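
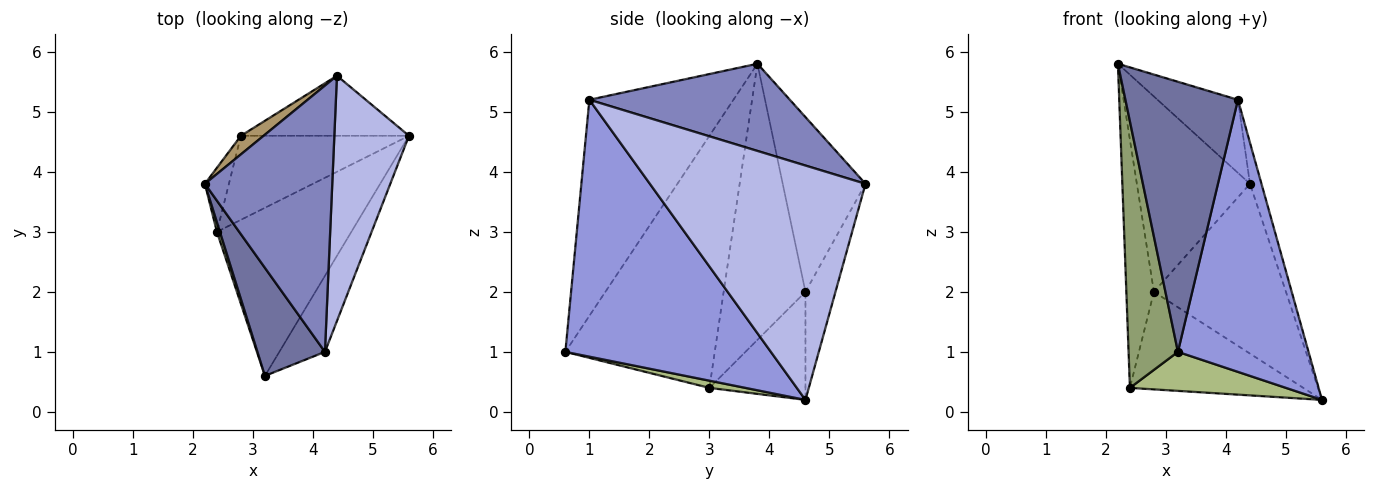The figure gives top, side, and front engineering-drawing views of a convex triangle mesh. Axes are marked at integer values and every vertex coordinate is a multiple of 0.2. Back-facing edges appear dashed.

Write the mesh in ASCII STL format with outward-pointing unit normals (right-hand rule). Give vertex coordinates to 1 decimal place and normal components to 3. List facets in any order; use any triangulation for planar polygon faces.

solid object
 facet normal -0.765 -0.598 0.239
  outer loop
   vertex 4.2 1.0 5.2
   vertex 2.2 3.8 5.8
   vertex 3.2 0.6 1.0
  endloop
 endfacet
 facet normal 0.551 0.221 0.805
  outer loop
   vertex 4.2 1.0 5.2
   vertex 4.4 5.6 3.8
   vertex 2.2 3.8 5.8
  endloop
 endfacet
 facet normal 0.835 -0.530 -0.148
  outer loop
   vertex 4.2 1.0 5.2
   vertex 3.2 0.6 1.0
   vertex 5.6 4.6 0.2
  endloop
 endfacet
 facet normal 0.952 0.051 0.303
  outer loop
   vertex 4.2 1.0 5.2
   vertex 5.6 4.6 0.2
   vertex 4.4 5.6 3.8
  endloop
 endfacet
 facet normal -0.949 -0.314 0.011
  outer loop
   vertex 2.4 3.0 0.4
   vertex 3.2 0.6 1.0
   vertex 2.2 3.8 5.8
  endloop
 endfacet
 facet normal 0.052 -0.226 -0.973
  outer loop
   vertex 2.4 3.0 0.4
   vertex 5.6 4.6 0.2
   vertex 3.2 0.6 1.0
  endloop
 endfacet
 facet normal -0.210 0.922 -0.326
  outer loop
   vertex 2.8 4.6 2.0
   vertex 4.4 5.6 3.8
   vertex 5.6 4.6 0.2
  endloop
 endfacet
 facet normal -0.387 0.699 -0.602
  outer loop
   vertex 2.8 4.6 2.0
   vertex 5.6 4.6 0.2
   vertex 2.4 3.0 0.4
  endloop
 endfacet
 facet normal -0.589 0.805 0.076
  outer loop
   vertex 2.8 4.6 2.0
   vertex 2.2 3.8 5.8
   vertex 4.4 5.6 3.8
  endloop
 endfacet
 facet normal -0.944 0.318 -0.082
  outer loop
   vertex 2.8 4.6 2.0
   vertex 2.4 3.0 0.4
   vertex 2.2 3.8 5.8
  endloop
 endfacet
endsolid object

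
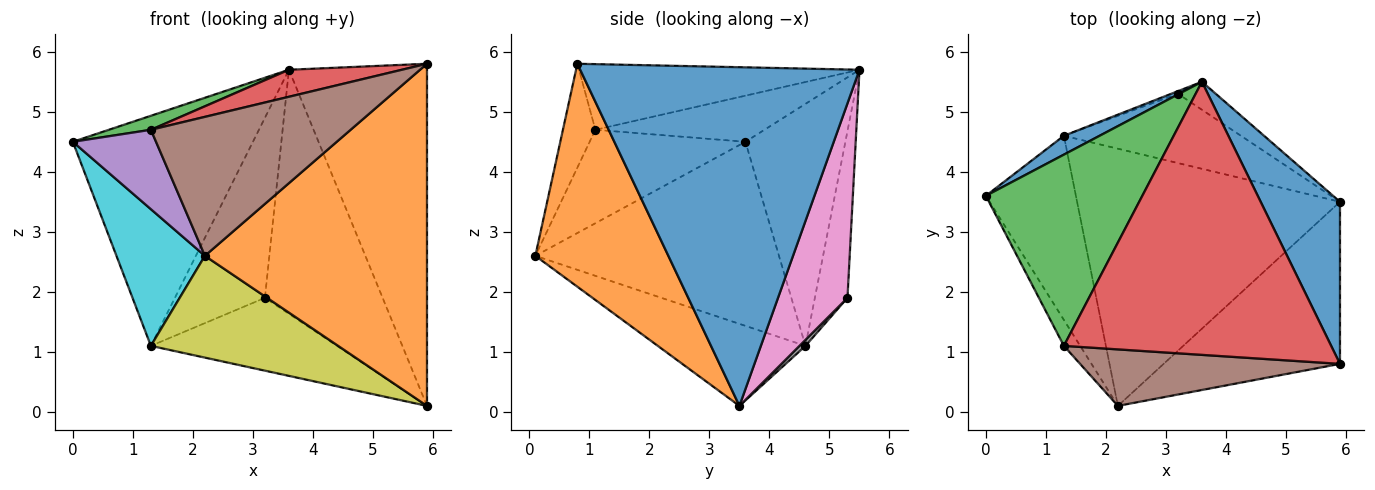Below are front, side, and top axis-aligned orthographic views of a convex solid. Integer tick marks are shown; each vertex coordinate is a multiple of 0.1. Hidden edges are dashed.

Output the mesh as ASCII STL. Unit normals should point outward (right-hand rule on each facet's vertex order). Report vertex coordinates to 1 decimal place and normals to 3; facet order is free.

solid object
 facet normal 0.877 0.434 0.205
  outer loop
   vertex 5.9 3.5 0.1
   vertex 3.6 5.5 5.7
   vertex 5.9 0.8 5.8
  endloop
 endfacet
 facet normal 0.476 -0.795 -0.376
  outer loop
   vertex 2.2 0.1 2.6
   vertex 5.9 3.5 0.1
   vertex 5.9 0.8 5.8
  endloop
 endfacet
 facet normal -0.282 -0.070 0.957
  outer loop
   vertex 1.3 1.1 4.7
   vertex 3.6 5.5 5.7
   vertex 0.0 3.6 4.5
  endloop
 endfacet
 facet normal -0.237 -0.096 0.967
  outer loop
   vertex 1.3 1.1 4.7
   vertex 5.9 0.8 5.8
   vertex 3.6 5.5 5.7
  endloop
 endfacet
 facet normal -0.872 -0.466 -0.152
  outer loop
   vertex 1.3 1.1 4.7
   vertex 0.0 3.6 4.5
   vertex 2.2 0.1 2.6
  endloop
 endfacet
 facet normal -0.149 -0.916 0.372
  outer loop
   vertex 1.3 1.1 4.7
   vertex 2.2 0.1 2.6
   vertex 5.9 0.8 5.8
  endloop
 endfacet
 facet normal 0.506 0.857 -0.098
  outer loop
   vertex 3.2 5.3 1.9
   vertex 3.6 5.5 5.7
   vertex 5.9 3.5 0.1
  endloop
 endfacet
 facet normal 0.023 0.724 -0.689
  outer loop
   vertex 1.3 4.6 1.1
   vertex 3.2 5.3 1.9
   vertex 5.9 3.5 0.1
  endloop
 endfacet
 facet normal -0.279 -0.353 -0.893
  outer loop
   vertex 1.3 4.6 1.1
   vertex 5.9 3.5 0.1
   vertex 2.2 0.1 2.6
  endloop
 endfacet
 facet normal -0.854 -0.310 -0.418
  outer loop
   vertex 1.3 4.6 1.1
   vertex 2.2 0.1 2.6
   vertex 0.0 3.6 4.5
  endloop
 endfacet
 facet normal -0.484 0.872 0.071
  outer loop
   vertex 1.3 4.6 1.1
   vertex 0.0 3.6 4.5
   vertex 3.6 5.5 5.7
  endloop
 endfacet
 facet normal -0.341 0.940 -0.014
  outer loop
   vertex 1.3 4.6 1.1
   vertex 3.6 5.5 5.7
   vertex 3.2 5.3 1.9
  endloop
 endfacet
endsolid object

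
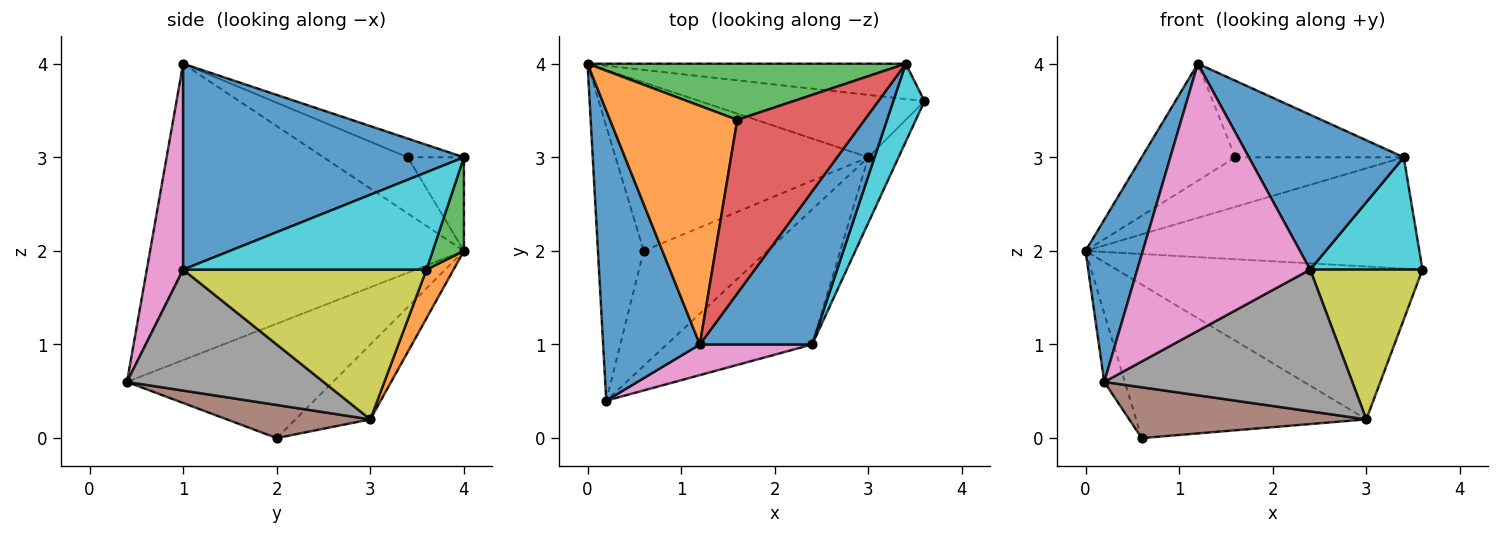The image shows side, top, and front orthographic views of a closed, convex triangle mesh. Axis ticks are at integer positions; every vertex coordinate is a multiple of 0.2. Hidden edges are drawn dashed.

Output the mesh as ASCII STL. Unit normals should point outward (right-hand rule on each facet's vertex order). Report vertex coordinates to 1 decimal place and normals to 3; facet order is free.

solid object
 facet normal -0.937 -0.171 0.306
  outer loop
   vertex 1.2 1.0 4.0
   vertex 0.0 4.0 2.0
   vertex 0.2 0.4 0.6
  endloop
 endfacet
 facet normal 0.082 0.923 -0.377
  outer loop
   vertex 3.0 3.0 0.2
   vertex 0.0 4.0 2.0
   vertex 3.6 3.6 1.8
  endloop
 endfacet
 facet normal 0.089 0.949 -0.302
  outer loop
   vertex 3.4 4.0 3.0
   vertex 3.6 3.6 1.8
   vertex 0.0 4.0 2.0
  endloop
 endfacet
 facet normal -0.925 0.092 -0.370
  outer loop
   vertex 0.6 2.0 0.0
   vertex 0.2 0.4 0.6
   vertex 0.0 4.0 2.0
  endloop
 endfacet
 facet normal -0.214 0.658 -0.722
  outer loop
   vertex 0.6 2.0 0.0
   vertex 0.0 4.0 2.0
   vertex 3.0 3.0 0.2
  endloop
 endfacet
 facet normal 0.238 -0.393 -0.888
  outer loop
   vertex 0.6 2.0 0.0
   vertex 3.0 3.0 0.2
   vertex 0.2 0.4 0.6
  endloop
 endfacet
 facet normal 0.204 -0.973 0.111
  outer loop
   vertex 2.4 1.0 1.8
   vertex 1.2 1.0 4.0
   vertex 0.2 0.4 0.6
  endloop
 endfacet
 facet normal 0.498 -0.628 -0.598
  outer loop
   vertex 2.4 1.0 1.8
   vertex 0.2 0.4 0.6
   vertex 3.0 3.0 0.2
  endloop
 endfacet
 facet normal 0.893 -0.412 -0.180
  outer loop
   vertex 2.4 1.0 1.8
   vertex 3.0 3.0 0.2
   vertex 3.6 3.6 1.8
  endloop
 endfacet
 facet normal 0.872 -0.402 0.279
  outer loop
   vertex 2.4 1.0 1.8
   vertex 3.6 3.6 1.8
   vertex 3.4 4.0 3.0
  endloop
 endfacet
 facet normal 0.790 -0.436 0.431
  outer loop
   vertex 2.4 1.0 1.8
   vertex 3.4 4.0 3.0
   vertex 1.2 1.0 4.0
  endloop
 endfacet
 facet normal -0.368 0.409 0.835
  outer loop
   vertex 1.6 3.4 3.0
   vertex 0.0 4.0 2.0
   vertex 1.2 1.0 4.0
  endloop
 endfacet
 facet normal -0.215 0.646 0.732
  outer loop
   vertex 1.6 3.4 3.0
   vertex 3.4 4.0 3.0
   vertex 0.0 4.0 2.0
  endloop
 endfacet
 facet normal -0.133 0.400 0.907
  outer loop
   vertex 1.6 3.4 3.0
   vertex 1.2 1.0 4.0
   vertex 3.4 4.0 3.0
  endloop
 endfacet
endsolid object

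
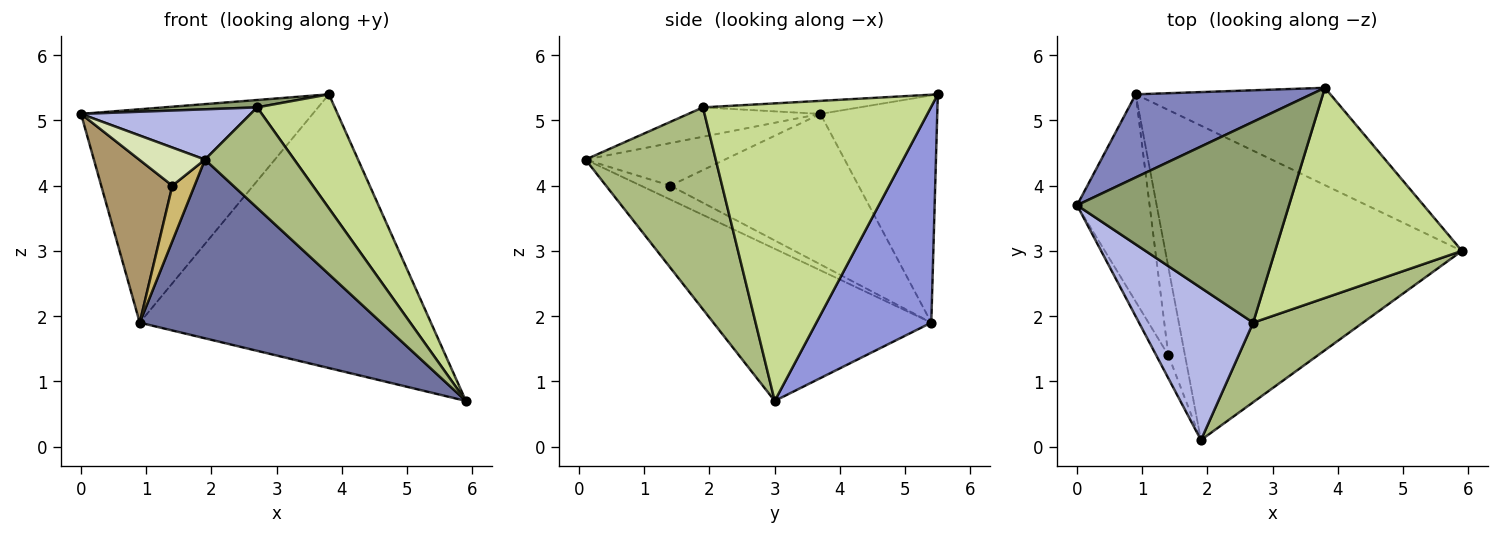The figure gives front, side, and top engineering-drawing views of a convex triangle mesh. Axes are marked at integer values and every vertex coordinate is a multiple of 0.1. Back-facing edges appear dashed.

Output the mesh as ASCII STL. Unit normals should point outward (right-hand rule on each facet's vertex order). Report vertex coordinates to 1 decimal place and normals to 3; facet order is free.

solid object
 facet normal -0.407 -0.451 -0.794
  outer loop
   vertex 0.9 5.4 1.9
   vertex 5.9 3.0 0.7
   vertex 1.9 0.1 4.4
  endloop
 endfacet
 facet normal -0.425 0.843 0.328
  outer loop
   vertex 0.9 5.4 1.9
   vertex 0.0 3.7 5.1
   vertex 3.8 5.5 5.4
  endloop
 endfacet
 facet normal 0.349 0.883 -0.314
  outer loop
   vertex 0.9 5.4 1.9
   vertex 3.8 5.5 5.4
   vertex 5.9 3.0 0.7
  endloop
 endfacet
 facet normal -0.237 -0.305 0.922
  outer loop
   vertex 2.7 1.9 5.2
   vertex 0.0 3.7 5.1
   vertex 1.9 0.1 4.4
  endloop
 endfacet
 facet normal -0.061 -0.037 0.997
  outer loop
   vertex 2.7 1.9 5.2
   vertex 3.8 5.5 5.4
   vertex 0.0 3.7 5.1
  endloop
 endfacet
 facet normal 0.753 -0.516 0.409
  outer loop
   vertex 2.7 1.9 5.2
   vertex 1.9 0.1 4.4
   vertex 5.9 3.0 0.7
  endloop
 endfacet
 facet normal 0.814 -0.277 0.511
  outer loop
   vertex 2.7 1.9 5.2
   vertex 5.9 3.0 0.7
   vertex 3.8 5.5 5.4
  endloop
 endfacet
 facet normal -0.876 -0.414 -0.250
  outer loop
   vertex 1.4 1.4 4.0
   vertex 1.9 0.1 4.4
   vertex 0.0 3.7 5.1
  endloop
 endfacet
 facet normal -0.853 -0.322 -0.411
  outer loop
   vertex 1.4 1.4 4.0
   vertex 0.0 3.7 5.1
   vertex 0.9 5.4 1.9
  endloop
 endfacet
 facet normal -0.578 -0.435 -0.691
  outer loop
   vertex 1.4 1.4 4.0
   vertex 0.9 5.4 1.9
   vertex 1.9 0.1 4.4
  endloop
 endfacet
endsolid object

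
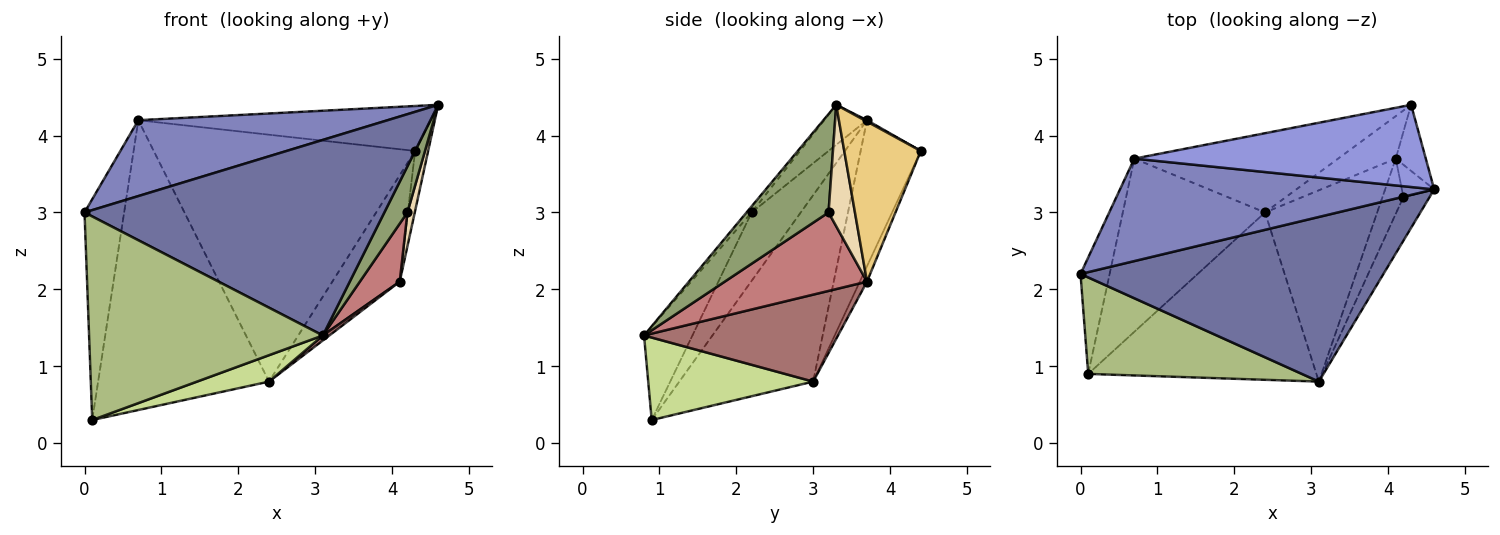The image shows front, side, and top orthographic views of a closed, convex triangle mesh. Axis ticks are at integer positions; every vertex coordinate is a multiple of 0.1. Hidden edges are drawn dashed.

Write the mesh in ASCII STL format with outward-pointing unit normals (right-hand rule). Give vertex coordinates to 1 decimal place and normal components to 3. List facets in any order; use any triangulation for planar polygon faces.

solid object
 facet normal -0.013 -0.765 0.644
  outer loop
   vertex 3.1 0.8 1.4
   vertex 4.6 3.3 4.4
   vertex 0.0 2.2 3.0
  endloop
 endfacet
 facet normal -0.102 -0.592 0.799
  outer loop
   vertex 0.7 3.7 4.2
   vertex 0.0 2.2 3.0
   vertex 4.6 3.3 4.4
  endloop
 endfacet
 facet normal 0.004 0.480 0.877
  outer loop
   vertex 0.7 3.7 4.2
   vertex 4.6 3.3 4.4
   vertex 4.3 4.4 3.8
  endloop
 endfacet
 facet normal -0.214 0.930 -0.299
  outer loop
   vertex 0.7 3.7 4.2
   vertex 4.3 4.4 3.8
   vertex 2.4 3.0 0.8
  endloop
 endfacet
 facet normal 0.933 -0.262 -0.248
  outer loop
   vertex 4.2 3.2 3.0
   vertex 4.6 3.3 4.4
   vertex 3.1 0.8 1.4
  endloop
 endfacet
 facet normal -0.184 -0.888 0.421
  outer loop
   vertex 0.1 0.9 0.3
   vertex 3.1 0.8 1.4
   vertex 0.0 2.2 3.0
  endloop
 endfacet
 facet normal 0.336 -0.147 -0.930
  outer loop
   vertex 0.1 0.9 0.3
   vertex 2.4 3.0 0.8
   vertex 3.1 0.8 1.4
  endloop
 endfacet
 facet normal -0.739 0.596 -0.314
  outer loop
   vertex 0.1 0.9 0.3
   vertex 0.0 2.2 3.0
   vertex 0.7 3.7 4.2
  endloop
 endfacet
 facet normal -0.558 0.712 -0.426
  outer loop
   vertex 0.1 0.9 0.3
   vertex 0.7 3.7 4.2
   vertex 2.4 3.0 0.8
  endloop
 endfacet
 facet normal -0.098 0.924 -0.369
  outer loop
   vertex 4.1 3.7 2.1
   vertex 2.4 3.0 0.8
   vertex 4.3 4.4 3.8
  endloop
 endfacet
 facet normal 0.969 0.165 -0.182
  outer loop
   vertex 4.1 3.7 2.1
   vertex 4.3 4.4 3.8
   vertex 4.6 3.3 4.4
  endloop
 endfacet
 facet normal 0.933 -0.260 -0.248
  outer loop
   vertex 4.1 3.7 2.1
   vertex 4.6 3.3 4.4
   vertex 4.2 3.2 3.0
  endloop
 endfacet
 facet normal 0.613 -0.021 -0.790
  outer loop
   vertex 4.1 3.7 2.1
   vertex 3.1 0.8 1.4
   vertex 2.4 3.0 0.8
  endloop
 endfacet
 facet normal 0.933 -0.261 -0.249
  outer loop
   vertex 4.1 3.7 2.1
   vertex 4.2 3.2 3.0
   vertex 3.1 0.8 1.4
  endloop
 endfacet
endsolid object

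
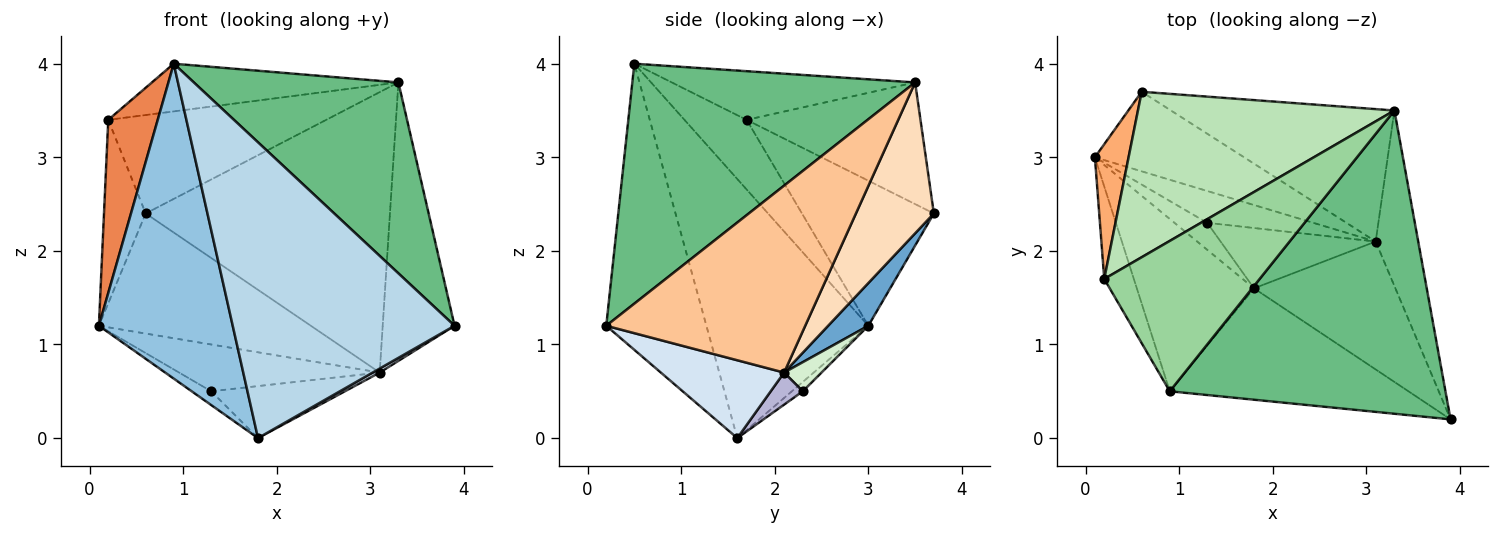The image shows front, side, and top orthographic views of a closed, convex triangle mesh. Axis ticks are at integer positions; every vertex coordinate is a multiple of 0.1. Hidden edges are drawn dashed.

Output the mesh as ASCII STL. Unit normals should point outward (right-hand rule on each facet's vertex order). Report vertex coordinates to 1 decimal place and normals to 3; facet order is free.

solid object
 facet normal 0.156 0.823 -0.545
  outer loop
   vertex 3.1 2.1 0.7
   vertex 0.1 3.0 1.2
   vertex 0.6 3.7 2.4
  endloop
 endfacet
 facet normal -0.728 -0.602 -0.329
  outer loop
   vertex 1.8 1.6 0.0
   vertex 0.9 0.5 4.0
   vertex 0.1 3.0 1.2
  endloop
 endfacet
 facet normal -0.389 -0.862 -0.325
  outer loop
   vertex 1.8 1.6 0.0
   vertex 3.9 0.2 1.2
   vertex 0.9 0.5 4.0
  endloop
 endfacet
 facet normal 0.482 -0.027 -0.876
  outer loop
   vertex 1.8 1.6 0.0
   vertex 3.1 2.1 0.7
   vertex 3.9 0.2 1.2
  endloop
 endfacet
 facet normal -0.743 -0.591 -0.315
  outer loop
   vertex 0.2 1.7 3.4
   vertex 0.1 3.0 1.2
   vertex 0.9 0.5 4.0
  endloop
 endfacet
 facet normal -0.931 0.294 0.216
  outer loop
   vertex 0.2 1.7 3.4
   vertex 0.6 3.7 2.4
   vertex 0.1 3.0 1.2
  endloop
 endfacet
 facet normal 0.920 0.332 -0.209
  outer loop
   vertex 3.3 3.5 3.8
   vertex 3.9 0.2 1.2
   vertex 3.1 2.1 0.7
  endloop
 endfacet
 facet normal 0.277 0.869 -0.410
  outer loop
   vertex 3.3 3.5 3.8
   vertex 3.1 2.1 0.7
   vertex 0.6 3.7 2.4
  endloop
 endfacet
 facet normal 0.593 -0.429 0.681
  outer loop
   vertex 3.3 3.5 3.8
   vertex 0.9 0.5 4.0
   vertex 3.9 0.2 1.2
  endloop
 endfacet
 facet normal -0.286 0.290 0.913
  outer loop
   vertex 3.3 3.5 3.8
   vertex 0.2 1.7 3.4
   vertex 0.9 0.5 4.0
  endloop
 endfacet
 facet normal -0.378 0.473 0.796
  outer loop
   vertex 3.3 3.5 3.8
   vertex 0.6 3.7 2.4
   vertex 0.2 1.7 3.4
  endloop
 endfacet
 facet normal 0.153 0.817 -0.556
  outer loop
   vertex 1.3 2.3 0.5
   vertex 0.1 3.0 1.2
   vertex 3.1 2.1 0.7
  endloop
 endfacet
 facet normal -0.247 0.440 -0.863
  outer loop
   vertex 1.3 2.3 0.5
   vertex 1.8 1.6 0.0
   vertex 0.1 3.0 1.2
  endloop
 endfacet
 facet normal 0.155 0.645 -0.748
  outer loop
   vertex 1.3 2.3 0.5
   vertex 3.1 2.1 0.7
   vertex 1.8 1.6 0.0
  endloop
 endfacet
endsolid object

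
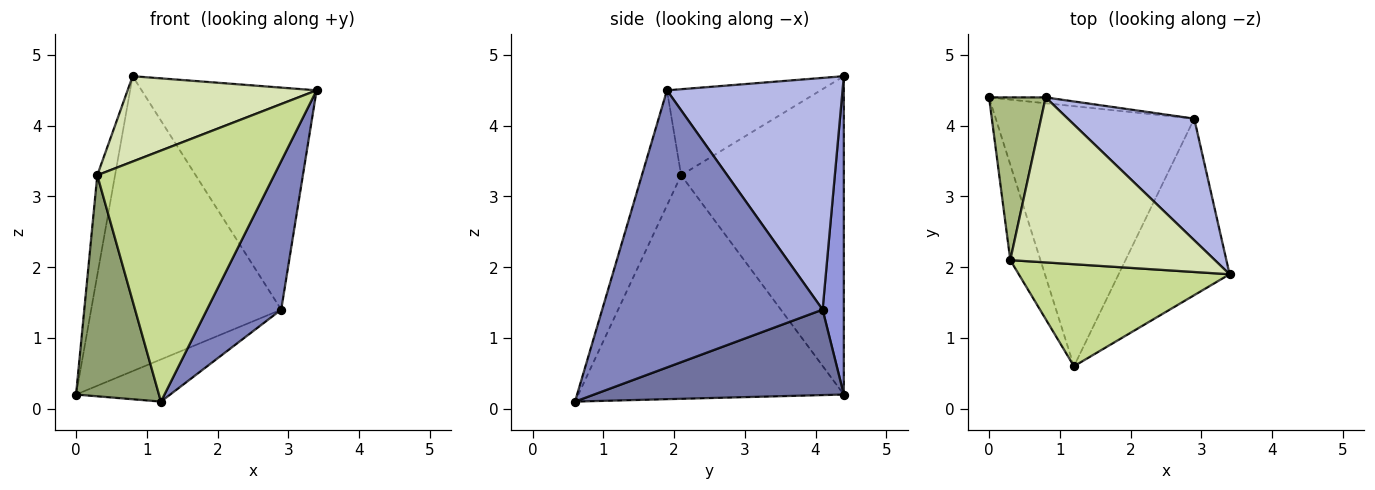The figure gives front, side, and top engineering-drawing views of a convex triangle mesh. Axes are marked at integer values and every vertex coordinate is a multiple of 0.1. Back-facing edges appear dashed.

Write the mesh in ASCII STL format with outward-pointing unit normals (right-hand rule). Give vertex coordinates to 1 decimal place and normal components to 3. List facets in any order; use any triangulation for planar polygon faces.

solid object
 facet normal 0.391 0.147 -0.908
  outer loop
   vertex 2.9 4.1 1.4
   vertex 1.2 0.6 0.1
   vertex 0.0 4.4 0.2
  endloop
 endfacet
 facet normal 0.886 -0.299 -0.355
  outer loop
   vertex 2.9 4.1 1.4
   vertex 3.4 1.9 4.5
   vertex 1.2 0.6 0.1
  endloop
 endfacet
 facet normal 0.111 0.994 -0.020
  outer loop
   vertex 2.9 4.1 1.4
   vertex 0.0 4.4 0.2
   vertex 0.8 4.4 4.7
  endloop
 endfacet
 facet normal 0.661 0.658 0.361
  outer loop
   vertex 2.9 4.1 1.4
   vertex 0.8 4.4 4.7
   vertex 3.4 1.9 4.5
  endloop
 endfacet
 facet normal -0.947 -0.296 -0.128
  outer loop
   vertex 0.3 2.1 3.3
   vertex 0.0 4.4 0.2
   vertex 1.2 0.6 0.1
  endloop
 endfacet
 facet normal -0.979 0.107 0.174
  outer loop
   vertex 0.3 2.1 3.3
   vertex 0.8 4.4 4.7
   vertex 0.0 4.4 0.2
  endloop
 endfacet
 facet normal -0.201 -0.907 0.369
  outer loop
   vertex 0.3 2.1 3.3
   vertex 1.2 0.6 0.1
   vertex 3.4 1.9 4.5
  endloop
 endfacet
 facet normal -0.350 -0.430 0.832
  outer loop
   vertex 0.3 2.1 3.3
   vertex 3.4 1.9 4.5
   vertex 0.8 4.4 4.7
  endloop
 endfacet
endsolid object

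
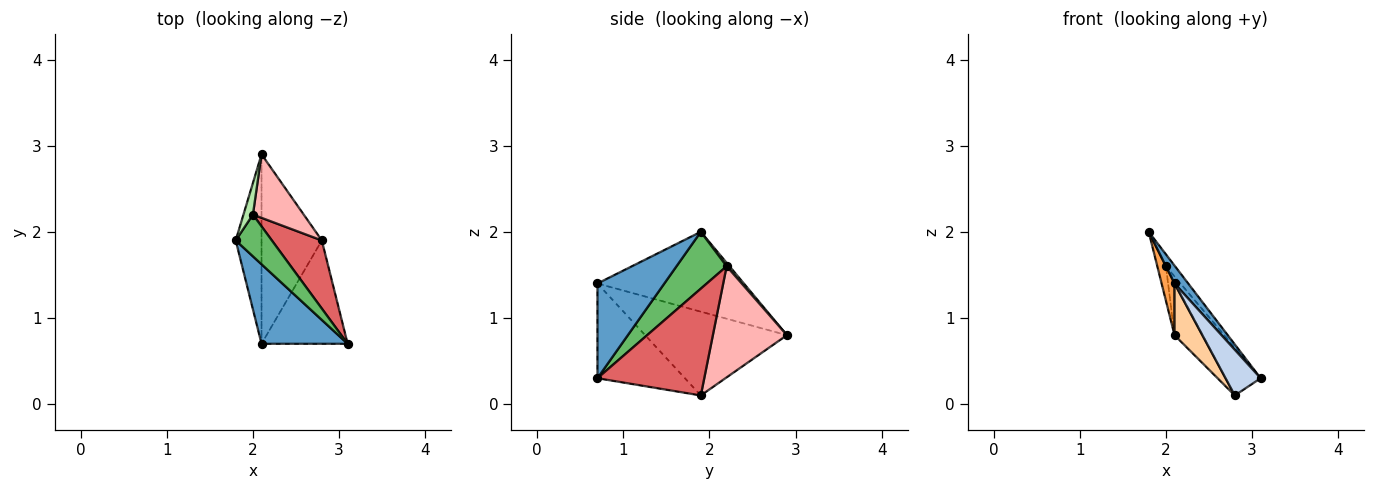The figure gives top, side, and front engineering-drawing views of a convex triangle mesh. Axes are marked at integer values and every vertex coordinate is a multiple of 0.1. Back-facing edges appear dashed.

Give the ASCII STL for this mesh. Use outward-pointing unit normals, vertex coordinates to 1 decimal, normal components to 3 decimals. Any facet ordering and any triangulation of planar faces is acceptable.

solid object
 facet normal 0.732 -0.150 0.665
  outer loop
   vertex 2.1 0.7 1.4
   vertex 3.1 0.7 0.3
   vertex 1.8 1.9 2.0
  endloop
 endfacet
 facet normal -0.709 -0.285 -0.645
  outer loop
   vertex 2.1 0.7 1.4
   vertex 2.8 1.9 0.1
   vertex 3.1 0.7 0.3
  endloop
 endfacet
 facet normal -0.948 -0.084 -0.307
  outer loop
   vertex 2.1 0.7 1.4
   vertex 1.8 1.9 2.0
   vertex 2.1 2.9 0.8
  endloop
 endfacet
 facet normal -0.802 -0.157 -0.577
  outer loop
   vertex 2.1 0.7 1.4
   vertex 2.1 2.9 0.8
   vertex 2.8 1.9 0.1
  endloop
 endfacet
 facet normal 0.834 0.152 0.531
  outer loop
   vertex 2.0 2.2 1.6
   vertex 1.8 1.9 2.0
   vertex 3.1 0.7 0.3
  endloop
 endfacet
 facet normal 0.239 0.716 0.656
  outer loop
   vertex 2.0 2.2 1.6
   vertex 2.1 2.9 0.8
   vertex 1.8 1.9 2.0
  endloop
 endfacet
 facet normal 0.868 0.285 0.406
  outer loop
   vertex 2.0 2.2 1.6
   vertex 3.1 0.7 0.3
   vertex 2.8 1.9 0.1
  endloop
 endfacet
 facet normal 0.860 0.326 0.393
  outer loop
   vertex 2.0 2.2 1.6
   vertex 2.8 1.9 0.1
   vertex 2.1 2.9 0.8
  endloop
 endfacet
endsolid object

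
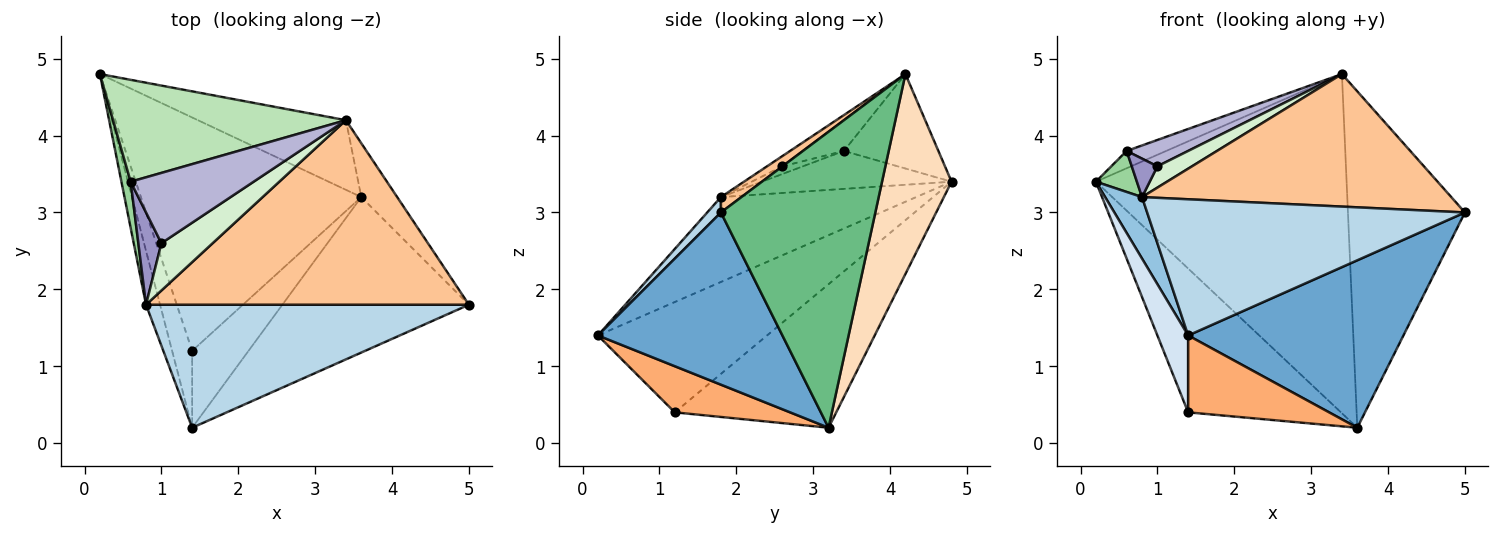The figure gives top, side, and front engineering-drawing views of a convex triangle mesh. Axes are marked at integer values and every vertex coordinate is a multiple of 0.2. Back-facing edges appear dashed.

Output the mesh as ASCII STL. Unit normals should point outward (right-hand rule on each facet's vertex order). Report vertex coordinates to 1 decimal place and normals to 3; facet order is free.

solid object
 facet normal 0.532 -0.621 -0.576
  outer loop
   vertex 3.6 3.2 0.2
   vertex 5.0 1.8 3.0
   vertex 1.4 0.2 1.4
  endloop
 endfacet
 facet normal -0.970 -0.183 -0.160
  outer loop
   vertex 0.8 1.8 3.2
   vertex 0.2 4.8 3.4
   vertex 1.4 0.2 1.4
  endloop
 endfacet
 facet normal 0.032 -0.742 0.670
  outer loop
   vertex 0.8 1.8 3.2
   vertex 1.4 0.2 1.4
   vertex 5.0 1.8 3.0
  endloop
 endfacet
 facet normal -0.968 -0.176 -0.176
  outer loop
   vertex 1.4 1.2 0.4
   vertex 1.4 0.2 1.4
   vertex 0.2 4.8 3.4
  endloop
 endfacet
 facet normal -0.485 0.459 -0.745
  outer loop
   vertex 1.4 1.2 0.4
   vertex 0.2 4.8 3.4
   vertex 3.6 3.2 0.2
  endloop
 endfacet
 facet normal 0.501 -0.612 -0.612
  outer loop
   vertex 1.4 1.2 0.4
   vertex 3.6 3.2 0.2
   vertex 1.4 0.2 1.4
  endloop
 endfacet
 facet normal 0.039 -0.583 0.812
  outer loop
   vertex 3.4 4.2 4.8
   vertex 0.8 1.8 3.2
   vertex 5.0 1.8 3.0
  endloop
 endfacet
 facet normal 0.262 0.945 -0.194
  outer loop
   vertex 3.4 4.2 4.8
   vertex 3.6 3.2 0.2
   vertex 0.2 4.8 3.4
  endloop
 endfacet
 facet normal 0.793 0.601 -0.096
  outer loop
   vertex 3.4 4.2 4.8
   vertex 5.0 1.8 3.0
   vertex 3.6 3.2 0.2
  endloop
 endfacet
 facet normal -0.951 -0.206 0.231
  outer loop
   vertex 0.6 3.4 3.8
   vertex 0.2 4.8 3.4
   vertex 0.8 1.8 3.2
  endloop
 endfacet
 facet normal -0.371 0.155 0.915
  outer loop
   vertex 0.6 3.4 3.8
   vertex 3.4 4.2 4.8
   vertex 0.2 4.8 3.4
  endloop
 endfacet
 facet normal -0.179 -0.404 0.897
  outer loop
   vertex 1.0 2.6 3.6
   vertex 0.8 1.8 3.2
   vertex 3.4 4.2 4.8
  endloop
 endfacet
 facet normal -0.294 -0.368 0.882
  outer loop
   vertex 1.0 2.6 3.6
   vertex 0.6 3.4 3.8
   vertex 0.8 1.8 3.2
  endloop
 endfacet
 facet normal -0.228 -0.342 0.912
  outer loop
   vertex 1.0 2.6 3.6
   vertex 3.4 4.2 4.8
   vertex 0.6 3.4 3.8
  endloop
 endfacet
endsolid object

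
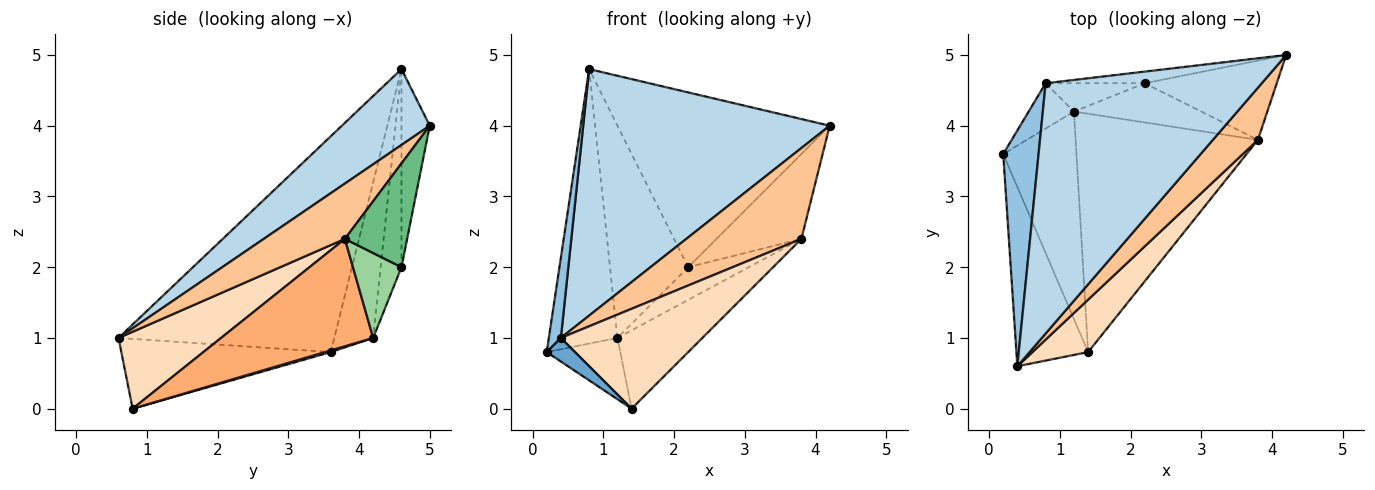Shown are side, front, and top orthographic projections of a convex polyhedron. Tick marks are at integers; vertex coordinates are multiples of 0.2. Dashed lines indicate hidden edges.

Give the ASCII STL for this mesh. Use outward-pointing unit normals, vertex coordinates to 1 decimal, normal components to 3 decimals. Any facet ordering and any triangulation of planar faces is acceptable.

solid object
 facet normal -0.695 -0.094 -0.713
  outer loop
   vertex 0.4 0.6 1.0
   vertex 0.2 3.6 0.8
   vertex 1.4 0.8 0.0
  endloop
 endfacet
 facet normal -0.985 -0.055 0.162
  outer loop
   vertex 0.4 0.6 1.0
   vertex 0.8 4.6 4.8
   vertex 0.2 3.6 0.8
  endloop
 endfacet
 facet normal 0.243 -0.681 0.691
  outer loop
   vertex 0.4 0.6 1.0
   vertex 4.2 5.0 4.0
   vertex 0.8 4.6 4.8
  endloop
 endfacet
 facet normal 0.022 0.283 -0.959
  outer loop
   vertex 1.2 4.2 1.0
   vertex 1.4 0.8 0.0
   vertex 0.2 3.6 0.8
  endloop
 endfacet
 facet normal -0.488 0.861 -0.142
  outer loop
   vertex 1.2 4.2 1.0
   vertex 0.2 3.6 0.8
   vertex 0.8 4.6 4.8
  endloop
 endfacet
 facet normal 0.488 0.273 -0.829
  outer loop
   vertex 3.8 3.8 2.4
   vertex 1.4 0.8 0.0
   vertex 1.2 4.2 1.0
  endloop
 endfacet
 facet normal 0.522 -0.740 0.425
  outer loop
   vertex 3.8 3.8 2.4
   vertex 4.2 5.0 4.0
   vertex 0.4 0.6 1.0
  endloop
 endfacet
 facet normal 0.540 -0.745 0.391
  outer loop
   vertex 3.8 3.8 2.4
   vertex 0.4 0.6 1.0
   vertex 1.4 0.8 0.0
  endloop
 endfacet
 facet normal 0.472 0.644 -0.601
  outer loop
   vertex 2.2 4.6 2.0
   vertex 4.2 5.0 4.0
   vertex 3.8 3.8 2.4
  endloop
 endfacet
 facet normal 0.456 0.570 -0.684
  outer loop
   vertex 2.2 4.6 2.0
   vertex 3.8 3.8 2.4
   vertex 1.2 4.2 1.0
  endloop
 endfacet
 facet normal -0.132 0.989 -0.066
  outer loop
   vertex 2.2 4.6 2.0
   vertex 0.8 4.6 4.8
   vertex 4.2 5.0 4.0
  endloop
 endfacet
 facet normal -0.256 0.958 -0.128
  outer loop
   vertex 2.2 4.6 2.0
   vertex 1.2 4.2 1.0
   vertex 0.8 4.6 4.8
  endloop
 endfacet
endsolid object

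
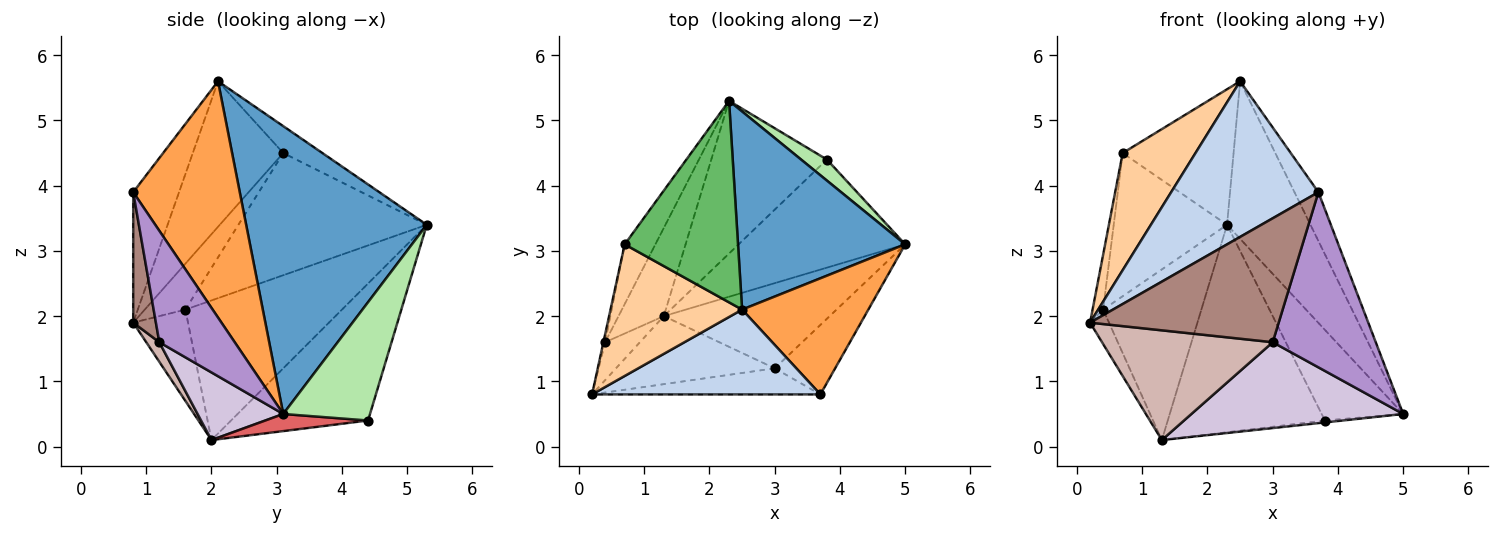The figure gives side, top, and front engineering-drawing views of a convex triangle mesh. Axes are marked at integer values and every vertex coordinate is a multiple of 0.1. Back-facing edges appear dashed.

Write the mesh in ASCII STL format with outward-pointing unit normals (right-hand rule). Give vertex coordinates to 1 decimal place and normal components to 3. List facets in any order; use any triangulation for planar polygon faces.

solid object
 facet normal 0.803 0.371 0.466
  outer loop
   vertex 2.5 2.1 5.6
   vertex 5.0 3.1 0.5
   vertex 2.3 5.3 3.4
  endloop
 endfacet
 facet normal -0.264 -0.847 0.462
  outer loop
   vertex 3.7 0.8 3.9
   vertex 2.5 2.1 5.6
   vertex 0.2 0.8 1.9
  endloop
 endfacet
 facet normal 0.865 0.194 0.462
  outer loop
   vertex 3.7 0.8 3.9
   vertex 5.0 3.1 0.5
   vertex 2.5 2.1 5.6
  endloop
 endfacet
 facet normal -0.637 -0.513 0.576
  outer loop
   vertex 0.7 3.1 4.5
   vertex 0.2 0.8 1.9
   vertex 2.5 2.1 5.6
  endloop
 endfacet
 facet normal -0.193 0.548 0.814
  outer loop
   vertex 0.7 3.1 4.5
   vertex 2.5 2.1 5.6
   vertex 2.3 5.3 3.4
  endloop
 endfacet
 facet normal 0.720 0.676 0.157
  outer loop
   vertex 3.8 4.4 0.4
   vertex 2.3 5.3 3.4
   vertex 5.0 3.1 0.5
  endloop
 endfacet
 facet normal 0.102 0.018 -0.995
  outer loop
   vertex 3.8 4.4 0.4
   vertex 5.0 3.1 0.5
   vertex 1.3 2.0 0.1
  endloop
 endfacet
 facet normal -0.575 0.659 -0.485
  outer loop
   vertex 3.8 4.4 0.4
   vertex 1.3 2.0 0.1
   vertex 2.3 5.3 3.4
  endloop
 endfacet
 facet normal 0.562 -0.769 -0.305
  outer loop
   vertex 3.0 1.2 1.6
   vertex 5.0 3.1 0.5
   vertex 3.7 0.8 3.9
  endloop
 endfacet
 facet normal 0.276 -0.682 -0.677
  outer loop
   vertex 3.0 1.2 1.6
   vertex 1.3 2.0 0.1
   vertex 5.0 3.1 0.5
  endloop
 endfacet
 facet normal 0.117 -0.972 -0.205
  outer loop
   vertex 3.0 1.2 1.6
   vertex 3.7 0.8 3.9
   vertex 0.2 0.8 1.9
  endloop
 endfacet
 facet normal 0.065 -0.848 -0.526
  outer loop
   vertex 3.0 1.2 1.6
   vertex 0.2 0.8 1.9
   vertex 1.3 2.0 0.1
  endloop
 endfacet
 facet normal -0.817 0.513 -0.265
  outer loop
   vertex 0.4 1.6 2.1
   vertex 2.3 5.3 3.4
   vertex 1.3 2.0 0.1
  endloop
 endfacet
 facet normal -0.838 0.504 -0.210
  outer loop
   vertex 0.4 1.6 2.1
   vertex 0.7 3.1 4.5
   vertex 2.3 5.3 3.4
  endloop
 endfacet
 facet normal -0.889 0.307 -0.339
  outer loop
   vertex 0.4 1.6 2.1
   vertex 1.3 2.0 0.1
   vertex 0.2 0.8 1.9
  endloop
 endfacet
 facet normal -0.967 0.251 -0.036
  outer loop
   vertex 0.4 1.6 2.1
   vertex 0.2 0.8 1.9
   vertex 0.7 3.1 4.5
  endloop
 endfacet
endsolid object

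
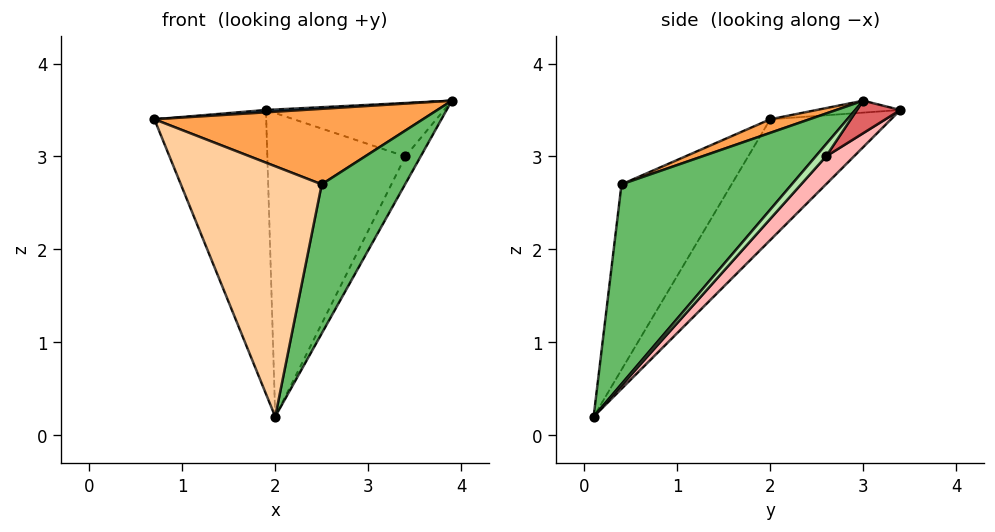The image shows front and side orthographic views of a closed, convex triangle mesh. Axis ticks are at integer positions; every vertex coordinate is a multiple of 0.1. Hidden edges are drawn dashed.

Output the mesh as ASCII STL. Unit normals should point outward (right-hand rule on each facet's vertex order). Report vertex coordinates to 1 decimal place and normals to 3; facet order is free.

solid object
 facet normal -0.055 -0.024 0.998
  outer loop
   vertex 1.9 3.4 3.5
   vertex 0.7 2.0 3.4
   vertex 3.9 3.0 3.6
  endloop
 endfacet
 facet normal -0.601 0.556 -0.574
  outer loop
   vertex 1.9 3.4 3.5
   vertex 2.0 0.1 0.2
   vertex 0.7 2.0 3.4
  endloop
 endfacet
 facet normal 0.051 -0.351 0.935
  outer loop
   vertex 2.5 0.4 2.7
   vertex 3.9 3.0 3.6
   vertex 0.7 2.0 3.4
  endloop
 endfacet
 facet normal -0.602 -0.770 0.213
  outer loop
   vertex 2.5 0.4 2.7
   vertex 0.7 2.0 3.4
   vertex 2.0 0.1 0.2
  endloop
 endfacet
 facet normal 0.891 -0.436 -0.126
  outer loop
   vertex 2.5 0.4 2.7
   vertex 2.0 0.1 0.2
   vertex 3.9 3.0 3.6
  endloop
 endfacet
 facet normal 0.393 0.579 -0.714
  outer loop
   vertex 3.4 2.6 3.0
   vertex 3.9 3.0 3.6
   vertex 2.0 0.1 0.2
  endloop
 endfacet
 facet normal 0.181 0.742 -0.645
  outer loop
   vertex 3.4 2.6 3.0
   vertex 1.9 3.4 3.5
   vertex 3.9 3.0 3.6
  endloop
 endfacet
 facet normal 0.142 0.702 -0.698
  outer loop
   vertex 3.4 2.6 3.0
   vertex 2.0 0.1 0.2
   vertex 1.9 3.4 3.5
  endloop
 endfacet
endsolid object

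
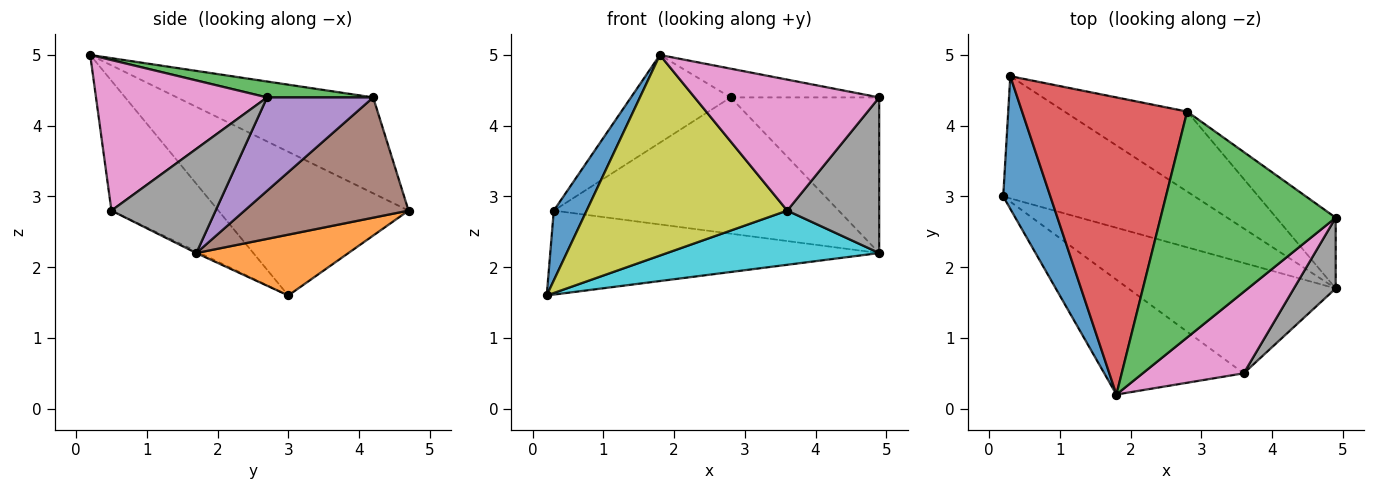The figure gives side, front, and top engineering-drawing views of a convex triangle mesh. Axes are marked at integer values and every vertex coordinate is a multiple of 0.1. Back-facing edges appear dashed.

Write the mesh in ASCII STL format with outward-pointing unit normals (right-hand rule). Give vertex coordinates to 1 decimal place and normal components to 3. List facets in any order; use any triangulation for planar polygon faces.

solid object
 facet normal -0.938 -0.162 0.308
  outer loop
   vertex 0.3 4.7 2.8
   vertex 0.2 3.0 1.6
   vertex 1.8 0.2 5.0
  endloop
 endfacet
 facet normal 0.253 0.548 -0.797
  outer loop
   vertex 4.9 1.7 2.2
   vertex 0.2 3.0 1.6
   vertex 0.3 4.7 2.8
  endloop
 endfacet
 facet normal 0.090 0.126 0.988
  outer loop
   vertex 2.8 4.2 4.4
   vertex 1.8 0.2 5.0
   vertex 4.9 2.7 4.4
  endloop
 endfacet
 facet normal -0.487 0.247 0.838
  outer loop
   vertex 2.8 4.2 4.4
   vertex 0.3 4.7 2.8
   vertex 1.8 0.2 5.0
  endloop
 endfacet
 facet normal 0.545 0.763 -0.347
  outer loop
   vertex 2.8 4.2 4.4
   vertex 4.9 2.7 4.4
   vertex 4.9 1.7 2.2
  endloop
 endfacet
 facet normal 0.445 0.772 -0.453
  outer loop
   vertex 2.8 4.2 4.4
   vertex 4.9 1.7 2.2
   vertex 0.3 4.7 2.8
  endloop
 endfacet
 facet normal 0.618 -0.667 0.415
  outer loop
   vertex 3.6 0.5 2.8
   vertex 4.9 2.7 4.4
   vertex 1.8 0.2 5.0
  endloop
 endfacet
 facet normal 0.718 -0.634 0.288
  outer loop
   vertex 3.6 0.5 2.8
   vertex 4.9 1.7 2.2
   vertex 4.9 2.7 4.4
  endloop
 endfacet
 facet normal -0.420 -0.788 -0.451
  outer loop
   vertex 3.6 0.5 2.8
   vertex 1.8 0.2 5.0
   vertex 0.2 3.0 1.6
  endloop
 endfacet
 facet normal -0.007 -0.441 -0.898
  outer loop
   vertex 3.6 0.5 2.8
   vertex 0.2 3.0 1.6
   vertex 4.9 1.7 2.2
  endloop
 endfacet
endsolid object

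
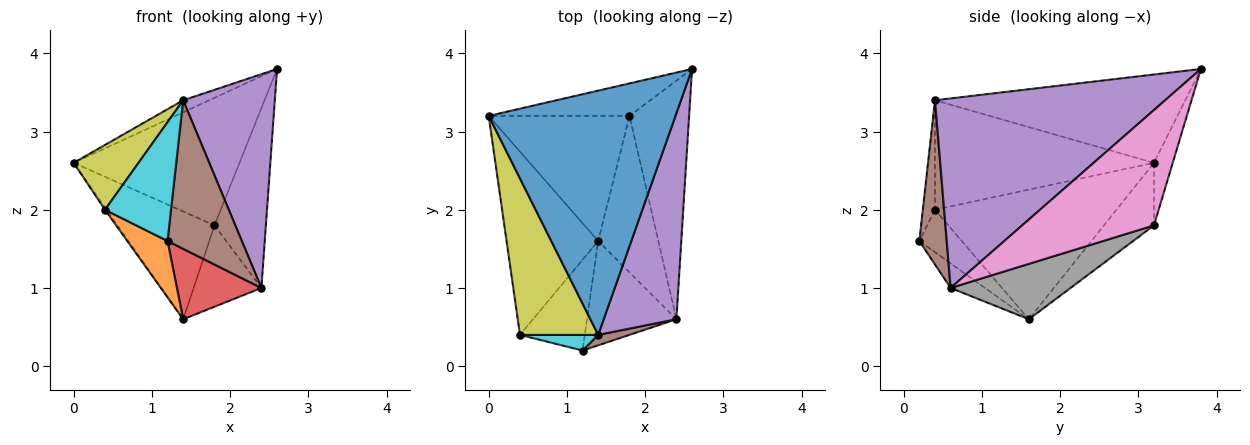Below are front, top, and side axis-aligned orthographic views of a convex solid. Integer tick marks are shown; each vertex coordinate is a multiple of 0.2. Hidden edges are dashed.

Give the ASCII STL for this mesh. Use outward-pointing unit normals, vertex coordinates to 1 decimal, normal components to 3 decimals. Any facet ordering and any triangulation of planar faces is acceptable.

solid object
 facet normal -0.427 0.044 0.903
  outer loop
   vertex 1.4 0.4 3.4
   vertex 2.6 3.8 3.8
   vertex 0.0 3.2 2.6
  endloop
 endfacet
 facet normal -0.109 0.963 -0.245
  outer loop
   vertex 1.8 3.2 1.8
   vertex 0.0 3.2 2.6
   vertex 2.6 3.8 3.8
  endloop
 endfacet
 facet normal -0.319 0.618 -0.718
  outer loop
   vertex 1.8 3.2 1.8
   vertex 1.4 1.6 0.6
   vertex 0.0 3.2 2.6
  endloop
 endfacet
 facet normal -0.222 -0.545 -0.808
  outer loop
   vertex 2.4 0.6 1.0
   vertex 1.2 0.2 1.6
   vertex 1.4 1.6 0.6
  endloop
 endfacet
 facet normal 0.875 -0.348 0.336
  outer loop
   vertex 2.4 0.6 1.0
   vertex 2.6 3.8 3.8
   vertex 1.4 0.4 3.4
  endloop
 endfacet
 facet normal 0.345 -0.936 0.066
  outer loop
   vertex 2.4 0.6 1.0
   vertex 1.4 0.4 3.4
   vertex 1.2 0.2 1.6
  endloop
 endfacet
 facet normal 0.839 0.327 -0.434
  outer loop
   vertex 2.4 0.6 1.0
   vertex 1.8 3.2 1.8
   vertex 2.6 3.8 3.8
  endloop
 endfacet
 facet normal 0.632 0.357 -0.687
  outer loop
   vertex 2.4 0.6 1.0
   vertex 1.4 1.6 0.6
   vertex 1.8 3.2 1.8
  endloop
 endfacet
 facet normal -0.791 -0.234 0.565
  outer loop
   vertex 0.4 0.4 2.0
   vertex 1.4 0.4 3.4
   vertex 0.0 3.2 2.6
  endloop
 endfacet
 facet normal -0.180 -0.975 0.128
  outer loop
   vertex 0.4 0.4 2.0
   vertex 1.2 0.2 1.6
   vertex 1.4 0.4 3.4
  endloop
 endfacet
 facet normal -0.817 0.007 -0.577
  outer loop
   vertex 0.4 0.4 2.0
   vertex 0.0 3.2 2.6
   vertex 1.4 1.6 0.6
  endloop
 endfacet
 facet normal -0.486 -0.461 -0.742
  outer loop
   vertex 0.4 0.4 2.0
   vertex 1.4 1.6 0.6
   vertex 1.2 0.2 1.6
  endloop
 endfacet
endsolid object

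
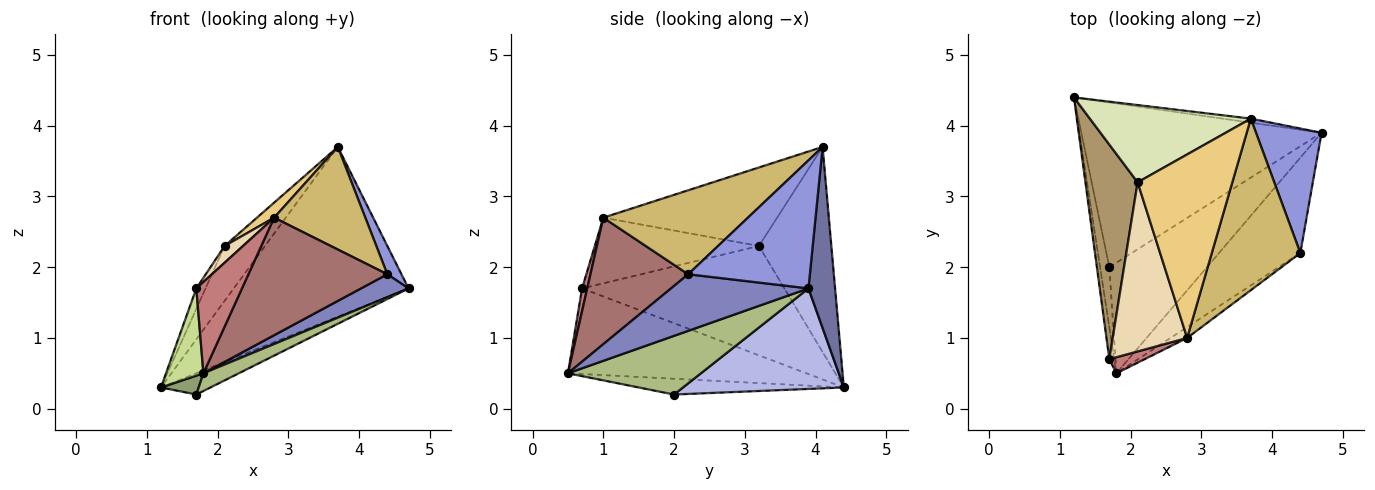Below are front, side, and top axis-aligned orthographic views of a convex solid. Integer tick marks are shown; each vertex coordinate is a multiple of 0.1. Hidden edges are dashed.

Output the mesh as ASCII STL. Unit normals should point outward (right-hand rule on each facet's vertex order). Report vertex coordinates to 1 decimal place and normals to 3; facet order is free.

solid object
 facet normal 0.151 0.988 -0.024
  outer loop
   vertex 3.7 4.1 3.7
   vertex 4.7 3.9 1.7
   vertex 1.2 4.4 0.3
  endloop
 endfacet
 facet normal 0.560 -0.194 -0.805
  outer loop
   vertex 4.4 2.2 1.9
   vertex 1.8 0.5 0.5
   vertex 4.7 3.9 1.7
  endloop
 endfacet
 facet normal 0.886 -0.103 0.453
  outer loop
   vertex 4.4 2.2 1.9
   vertex 4.7 3.9 1.7
   vertex 3.7 4.1 3.7
  endloop
 endfacet
 facet normal 0.383 0.118 -0.916
  outer loop
   vertex 1.7 2.0 0.2
   vertex 1.2 4.4 0.3
   vertex 4.7 3.9 1.7
  endloop
 endfacet
 facet normal -0.852 -0.157 -0.499
  outer loop
   vertex 1.7 2.0 0.2
   vertex 1.8 0.5 0.5
   vertex 1.2 4.4 0.3
  endloop
 endfacet
 facet normal 0.511 -0.136 -0.849
  outer loop
   vertex 1.7 2.0 0.2
   vertex 4.7 3.9 1.7
   vertex 1.8 0.5 0.5
  endloop
 endfacet
 facet normal -0.986 -0.155 -0.056
  outer loop
   vertex 1.7 0.7 1.7
   vertex 1.2 4.4 0.3
   vertex 1.8 0.5 0.5
  endloop
 endfacet
 facet normal -0.721 0.402 0.565
  outer loop
   vertex 2.1 3.2 2.3
   vertex 3.7 4.1 3.7
   vertex 1.2 4.4 0.3
  endloop
 endfacet
 facet normal -0.902 0.041 0.430
  outer loop
   vertex 2.1 3.2 2.3
   vertex 1.2 4.4 0.3
   vertex 1.7 0.7 1.7
  endloop
 endfacet
 facet normal 0.631 -0.398 0.666
  outer loop
   vertex 2.8 1.0 2.7
   vertex 4.4 2.2 1.9
   vertex 3.7 4.1 3.7
  endloop
 endfacet
 facet normal -0.637 -0.063 0.768
  outer loop
   vertex 2.8 1.0 2.7
   vertex 3.7 4.1 3.7
   vertex 2.1 3.2 2.3
  endloop
 endfacet
 facet normal -0.660 -0.074 0.748
  outer loop
   vertex 2.8 1.0 2.7
   vertex 2.1 3.2 2.3
   vertex 1.7 0.7 1.7
  endloop
 endfacet
 facet normal 0.574 -0.815 -0.076
  outer loop
   vertex 2.8 1.0 2.7
   vertex 1.8 0.5 0.5
   vertex 4.4 2.2 1.9
  endloop
 endfacet
 facet normal 0.110 -0.979 0.172
  outer loop
   vertex 2.8 1.0 2.7
   vertex 1.7 0.7 1.7
   vertex 1.8 0.5 0.5
  endloop
 endfacet
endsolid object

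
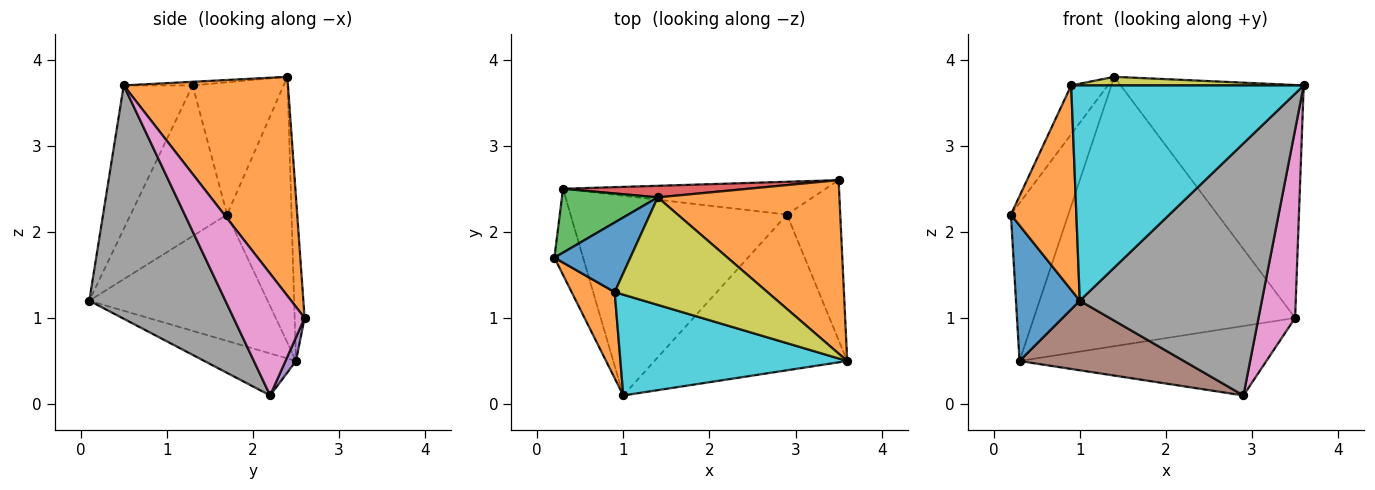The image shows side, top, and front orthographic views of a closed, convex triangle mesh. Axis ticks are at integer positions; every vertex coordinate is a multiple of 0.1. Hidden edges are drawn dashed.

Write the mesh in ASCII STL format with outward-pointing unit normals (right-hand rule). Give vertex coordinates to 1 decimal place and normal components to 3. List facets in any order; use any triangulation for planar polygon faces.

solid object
 facet normal -0.921 -0.330 -0.209
  outer loop
   vertex 0.3 2.5 0.5
   vertex 1.0 0.1 1.2
   vertex 0.2 1.7 2.2
  endloop
 endfacet
 facet normal 0.584 0.651 0.485
  outer loop
   vertex 1.4 2.4 3.8
   vertex 3.6 0.5 3.7
   vertex 3.5 2.6 1.0
  endloop
 endfacet
 facet normal -0.721 0.642 0.260
  outer loop
   vertex 1.4 2.4 3.8
   vertex 0.3 2.5 0.5
   vertex 0.2 1.7 2.2
  endloop
 endfacet
 facet normal -0.038 0.998 0.043
  outer loop
   vertex 1.4 2.4 3.8
   vertex 3.5 2.6 1.0
   vertex 0.3 2.5 0.5
  endloop
 endfacet
 facet normal 0.039 0.903 -0.427
  outer loop
   vertex 2.9 2.2 0.1
   vertex 0.3 2.5 0.5
   vertex 3.5 2.6 1.0
  endloop
 endfacet
 facet normal -0.180 -0.323 -0.929
  outer loop
   vertex 2.9 2.2 0.1
   vertex 1.0 0.1 1.2
   vertex 0.3 2.5 0.5
  endloop
 endfacet
 facet normal 0.828 -0.427 -0.363
  outer loop
   vertex 2.9 2.2 0.1
   vertex 3.5 2.6 1.0
   vertex 3.6 0.5 3.7
  endloop
 endfacet
 facet normal 0.537 -0.718 -0.443
  outer loop
   vertex 2.9 2.2 0.1
   vertex 3.6 0.5 3.7
   vertex 1.0 0.1 1.2
  endloop
 endfacet
 facet normal -0.024 -0.080 0.997
  outer loop
   vertex 0.9 1.3 3.7
   vertex 3.6 0.5 3.7
   vertex 1.4 2.4 3.8
  endloop
 endfacet
 facet normal -0.259 -0.875 0.409
  outer loop
   vertex 0.9 1.3 3.7
   vertex 1.0 0.1 1.2
   vertex 3.6 0.5 3.7
  endloop
 endfacet
 facet normal -0.819 0.329 0.470
  outer loop
   vertex 0.9 1.3 3.7
   vertex 1.4 2.4 3.8
   vertex 0.2 1.7 2.2
  endloop
 endfacet
 facet normal -0.805 -0.546 0.230
  outer loop
   vertex 0.9 1.3 3.7
   vertex 0.2 1.7 2.2
   vertex 1.0 0.1 1.2
  endloop
 endfacet
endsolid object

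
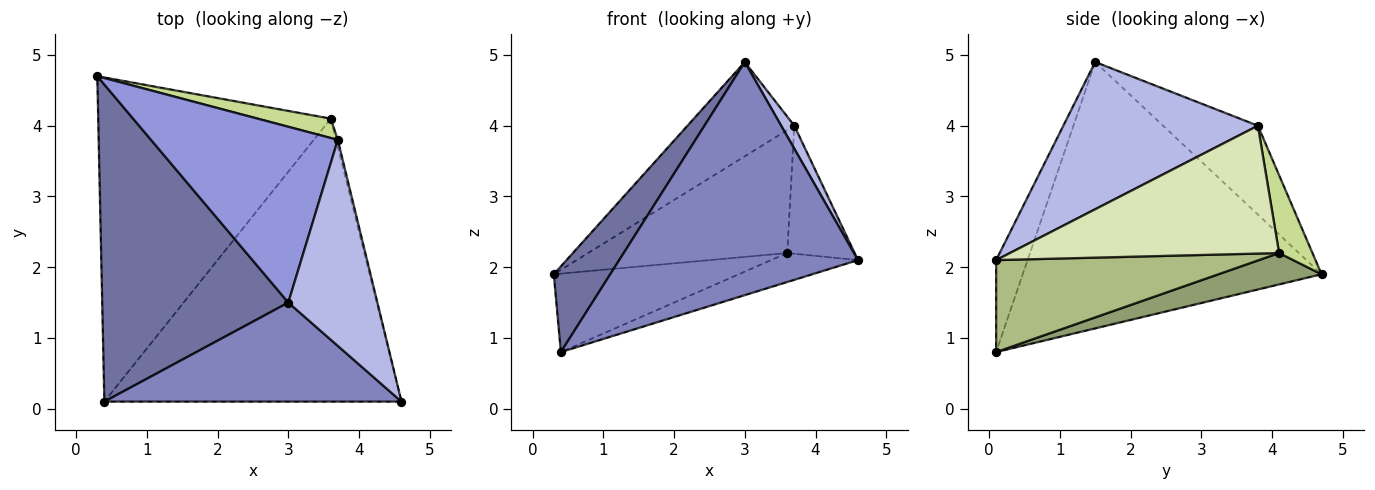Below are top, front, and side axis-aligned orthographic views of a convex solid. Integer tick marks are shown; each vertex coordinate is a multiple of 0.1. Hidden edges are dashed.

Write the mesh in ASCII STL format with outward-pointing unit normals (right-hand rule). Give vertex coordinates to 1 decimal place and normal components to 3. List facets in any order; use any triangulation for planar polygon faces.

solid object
 facet normal -0.810 -0.153 0.566
  outer loop
   vertex 3.0 1.5 4.9
   vertex 0.3 4.7 1.9
   vertex 0.4 0.1 0.8
  endloop
 endfacet
 facet normal -0.120 -0.914 0.388
  outer loop
   vertex 3.0 1.5 4.9
   vertex 0.4 0.1 0.8
   vertex 4.6 0.1 2.1
  endloop
 endfacet
 facet normal -0.387 0.436 0.813
  outer loop
   vertex 3.7 3.8 4.0
   vertex 0.3 4.7 1.9
   vertex 3.0 1.5 4.9
  endloop
 endfacet
 facet normal 0.854 -0.058 0.517
  outer loop
   vertex 3.7 3.8 4.0
   vertex 3.0 1.5 4.9
   vertex 4.6 0.1 2.1
  endloop
 endfacet
 facet normal 0.130 0.233 -0.964
  outer loop
   vertex 3.6 4.1 2.2
   vertex 0.4 0.1 0.8
   vertex 0.3 4.7 1.9
  endloop
 endfacet
 facet normal 0.294 0.097 -0.951
  outer loop
   vertex 3.6 4.1 2.2
   vertex 4.6 0.1 2.1
   vertex 0.4 0.1 0.8
  endloop
 endfacet
 facet normal 0.163 0.975 0.153
  outer loop
   vertex 3.6 4.1 2.2
   vertex 0.3 4.7 1.9
   vertex 3.7 3.8 4.0
  endloop
 endfacet
 facet normal 0.970 0.243 -0.013
  outer loop
   vertex 3.6 4.1 2.2
   vertex 3.7 3.8 4.0
   vertex 4.6 0.1 2.1
  endloop
 endfacet
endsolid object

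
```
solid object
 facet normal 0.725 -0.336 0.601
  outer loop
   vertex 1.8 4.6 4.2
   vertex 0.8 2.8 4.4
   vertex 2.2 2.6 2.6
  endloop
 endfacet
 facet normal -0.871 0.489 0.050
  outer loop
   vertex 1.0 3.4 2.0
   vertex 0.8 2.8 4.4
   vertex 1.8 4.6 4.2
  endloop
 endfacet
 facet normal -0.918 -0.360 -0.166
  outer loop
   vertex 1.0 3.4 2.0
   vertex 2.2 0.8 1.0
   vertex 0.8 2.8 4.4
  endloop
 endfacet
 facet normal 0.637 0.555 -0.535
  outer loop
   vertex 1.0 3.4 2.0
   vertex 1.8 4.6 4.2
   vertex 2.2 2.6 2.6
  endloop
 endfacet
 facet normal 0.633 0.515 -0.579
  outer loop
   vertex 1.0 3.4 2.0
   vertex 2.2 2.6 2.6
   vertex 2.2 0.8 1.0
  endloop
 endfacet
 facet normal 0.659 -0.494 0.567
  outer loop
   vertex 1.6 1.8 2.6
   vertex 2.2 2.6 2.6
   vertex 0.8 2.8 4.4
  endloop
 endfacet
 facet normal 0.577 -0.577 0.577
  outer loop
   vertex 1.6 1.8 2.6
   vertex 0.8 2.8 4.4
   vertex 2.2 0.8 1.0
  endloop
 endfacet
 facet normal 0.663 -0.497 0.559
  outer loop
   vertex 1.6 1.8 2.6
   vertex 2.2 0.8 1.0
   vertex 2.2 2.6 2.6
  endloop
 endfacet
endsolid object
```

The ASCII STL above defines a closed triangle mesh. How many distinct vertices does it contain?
6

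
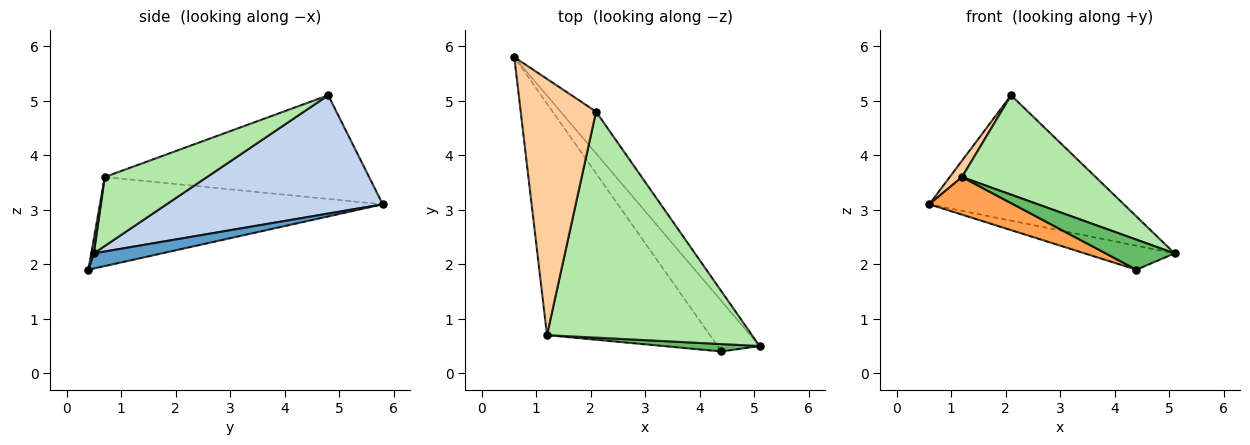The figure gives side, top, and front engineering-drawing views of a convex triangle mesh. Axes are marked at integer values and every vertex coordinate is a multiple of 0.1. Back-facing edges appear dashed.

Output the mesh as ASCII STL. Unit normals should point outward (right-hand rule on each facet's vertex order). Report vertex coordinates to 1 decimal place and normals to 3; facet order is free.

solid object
 facet normal 0.310 0.409 -0.859
  outer loop
   vertex 4.4 0.4 1.9
   vertex 0.6 5.8 3.1
   vertex 5.1 0.5 2.2
  endloop
 endfacet
 facet normal 0.725 0.653 -0.218
  outer loop
   vertex 2.1 4.8 5.1
   vertex 5.1 0.5 2.2
   vertex 0.6 5.8 3.1
  endloop
 endfacet
 facet normal -0.475 -0.141 -0.869
  outer loop
   vertex 1.2 0.7 3.6
   vertex 0.6 5.8 3.1
   vertex 4.4 0.4 1.9
  endloop
 endfacet
 facet normal -0.808 -0.038 0.588
  outer loop
   vertex 1.2 0.7 3.6
   vertex 2.1 4.8 5.1
   vertex 0.6 5.8 3.1
  endloop
 endfacet
 facet normal 0.036 -0.970 0.239
  outer loop
   vertex 1.2 0.7 3.6
   vertex 4.4 0.4 1.9
   vertex 5.1 0.5 2.2
  endloop
 endfacet
 facet normal 0.294 -0.385 0.875
  outer loop
   vertex 1.2 0.7 3.6
   vertex 5.1 0.5 2.2
   vertex 2.1 4.8 5.1
  endloop
 endfacet
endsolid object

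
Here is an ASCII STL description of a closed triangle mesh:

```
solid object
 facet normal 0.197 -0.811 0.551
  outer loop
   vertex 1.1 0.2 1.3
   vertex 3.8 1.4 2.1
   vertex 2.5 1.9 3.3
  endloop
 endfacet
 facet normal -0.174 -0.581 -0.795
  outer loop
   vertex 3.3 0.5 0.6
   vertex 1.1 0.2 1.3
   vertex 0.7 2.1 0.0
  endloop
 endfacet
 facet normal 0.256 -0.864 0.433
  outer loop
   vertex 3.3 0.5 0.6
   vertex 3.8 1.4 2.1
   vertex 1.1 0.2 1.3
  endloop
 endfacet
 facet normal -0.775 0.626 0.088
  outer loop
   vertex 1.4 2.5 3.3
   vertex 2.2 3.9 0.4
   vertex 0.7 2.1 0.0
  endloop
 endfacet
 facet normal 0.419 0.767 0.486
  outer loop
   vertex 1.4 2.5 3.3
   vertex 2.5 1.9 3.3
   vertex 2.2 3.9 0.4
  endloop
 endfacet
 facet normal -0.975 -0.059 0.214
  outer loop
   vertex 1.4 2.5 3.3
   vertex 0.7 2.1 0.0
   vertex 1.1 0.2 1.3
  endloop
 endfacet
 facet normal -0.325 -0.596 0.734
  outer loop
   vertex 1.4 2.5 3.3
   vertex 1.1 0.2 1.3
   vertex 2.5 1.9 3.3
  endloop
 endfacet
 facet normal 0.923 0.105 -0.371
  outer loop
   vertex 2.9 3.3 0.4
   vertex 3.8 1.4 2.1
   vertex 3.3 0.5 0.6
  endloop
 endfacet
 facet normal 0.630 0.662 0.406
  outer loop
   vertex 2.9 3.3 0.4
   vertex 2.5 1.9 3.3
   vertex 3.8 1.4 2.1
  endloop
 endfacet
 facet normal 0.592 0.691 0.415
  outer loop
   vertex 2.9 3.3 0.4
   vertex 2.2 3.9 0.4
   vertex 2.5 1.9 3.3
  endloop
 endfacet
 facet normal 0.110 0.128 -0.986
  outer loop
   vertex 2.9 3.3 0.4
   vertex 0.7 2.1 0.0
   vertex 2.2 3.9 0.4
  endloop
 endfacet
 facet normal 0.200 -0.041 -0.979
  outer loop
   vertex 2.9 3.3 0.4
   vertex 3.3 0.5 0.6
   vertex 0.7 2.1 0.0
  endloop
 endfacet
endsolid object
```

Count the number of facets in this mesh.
12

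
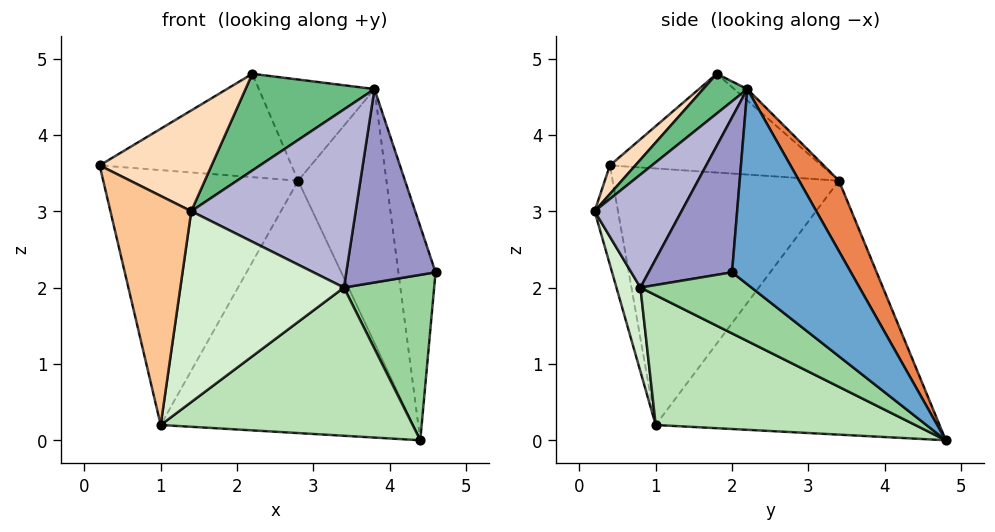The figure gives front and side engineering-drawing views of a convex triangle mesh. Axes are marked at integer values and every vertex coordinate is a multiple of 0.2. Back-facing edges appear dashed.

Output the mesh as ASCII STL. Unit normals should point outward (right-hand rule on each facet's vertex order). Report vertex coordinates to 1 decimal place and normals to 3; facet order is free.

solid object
 facet normal 0.916 0.287 0.281
  outer loop
   vertex 3.8 2.2 4.6
   vertex 4.6 2.0 2.2
   vertex 4.4 4.8 0.0
  endloop
 endfacet
 facet normal -0.675 0.613 0.411
  outer loop
   vertex 2.8 3.4 3.4
   vertex 0.2 0.4 3.6
   vertex 2.2 1.8 4.8
  endloop
 endfacet
 facet normal -0.756 0.651 -0.063
  outer loop
   vertex 2.8 3.4 3.4
   vertex 1.0 1.0 0.2
   vertex 0.2 0.4 3.6
  endloop
 endfacet
 facet normal -0.745 0.662 -0.078
  outer loop
   vertex 2.8 3.4 3.4
   vertex 4.4 4.8 0.0
   vertex 1.0 1.0 0.2
  endloop
 endfacet
 facet normal 0.357 0.792 0.494
  outer loop
   vertex 2.8 3.4 3.4
   vertex 3.8 2.2 4.6
   vertex 4.4 4.8 0.0
  endloop
 endfacet
 facet normal -0.076 0.673 0.736
  outer loop
   vertex 2.8 3.4 3.4
   vertex 2.2 1.8 4.8
   vertex 3.8 2.2 4.6
  endloop
 endfacet
 facet normal -0.270 -0.935 -0.229
  outer loop
   vertex 1.4 0.2 3.0
   vertex 0.2 0.4 3.6
   vertex 1.0 1.0 0.2
  endloop
 endfacet
 facet normal 0.176 -0.773 0.609
  outer loop
   vertex 1.4 0.2 3.0
   vertex 2.2 1.8 4.8
   vertex 0.2 0.4 3.6
  endloop
 endfacet
 facet normal 0.266 -0.776 0.572
  outer loop
   vertex 1.4 0.2 3.0
   vertex 3.8 2.2 4.6
   vertex 2.2 1.8 4.8
  endloop
 endfacet
 facet normal 0.585 -0.475 -0.658
  outer loop
   vertex 3.4 0.8 2.0
   vertex 4.4 4.8 0.0
   vertex 4.6 2.0 2.2
  endloop
 endfacet
 facet normal 0.499 -0.484 -0.719
  outer loop
   vertex 3.4 0.8 2.0
   vertex 1.0 1.0 0.2
   vertex 4.4 4.8 0.0
  endloop
 endfacet
 facet normal 0.139 -0.947 -0.290
  outer loop
   vertex 3.4 0.8 2.0
   vertex 1.4 0.2 3.0
   vertex 1.0 1.0 0.2
  endloop
 endfacet
 facet normal 0.656 -0.702 0.277
  outer loop
   vertex 3.4 0.8 2.0
   vertex 4.6 2.0 2.2
   vertex 3.8 2.2 4.6
  endloop
 endfacet
 facet normal 0.433 -0.820 0.375
  outer loop
   vertex 3.4 0.8 2.0
   vertex 3.8 2.2 4.6
   vertex 1.4 0.2 3.0
  endloop
 endfacet
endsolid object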